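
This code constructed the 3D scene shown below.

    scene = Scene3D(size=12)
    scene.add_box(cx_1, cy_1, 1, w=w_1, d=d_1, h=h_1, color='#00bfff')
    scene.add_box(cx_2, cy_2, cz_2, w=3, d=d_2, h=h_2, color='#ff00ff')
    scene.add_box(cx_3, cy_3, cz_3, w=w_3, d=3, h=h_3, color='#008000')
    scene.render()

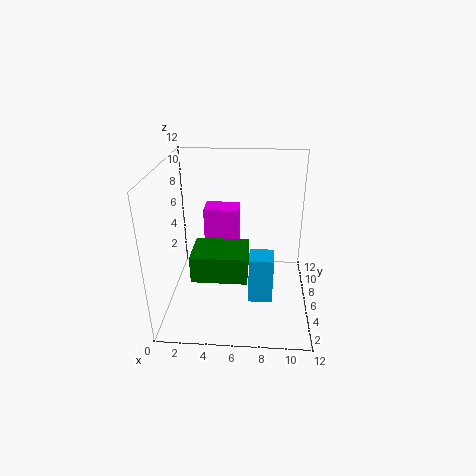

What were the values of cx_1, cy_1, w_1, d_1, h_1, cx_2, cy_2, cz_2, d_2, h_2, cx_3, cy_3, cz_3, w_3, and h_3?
cx_1 = 7; cy_1 = 4; w_1 = 2; d_1 = 2; h_1 = 4; cx_2 = 3; cy_2 = 7; cz_2 = 4; d_2 = 2; h_2 = 4; cx_3 = 3; cy_3 = 1; cz_3 = 5; w_3 = 4; h_3 = 2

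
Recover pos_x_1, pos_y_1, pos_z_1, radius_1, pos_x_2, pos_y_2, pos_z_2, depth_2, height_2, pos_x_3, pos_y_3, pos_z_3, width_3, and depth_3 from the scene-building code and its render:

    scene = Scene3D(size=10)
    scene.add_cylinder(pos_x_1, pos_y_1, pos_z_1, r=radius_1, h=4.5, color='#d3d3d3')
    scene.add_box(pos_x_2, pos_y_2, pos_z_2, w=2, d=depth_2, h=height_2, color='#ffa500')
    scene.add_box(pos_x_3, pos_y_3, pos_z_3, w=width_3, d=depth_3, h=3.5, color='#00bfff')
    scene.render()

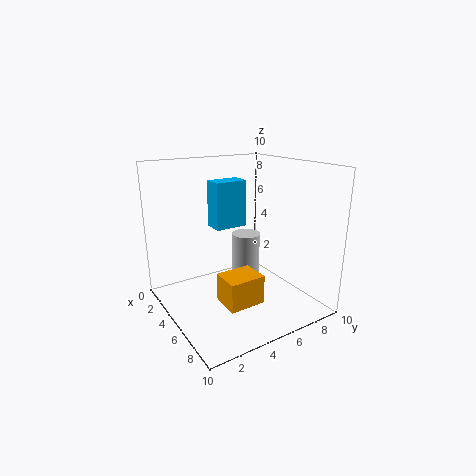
pos_x_1 = 4.5
pos_y_1 = 6
pos_z_1 = 0.5
radius_1 = 1
pos_x_2 = 5.5
pos_y_2 = 3
pos_z_2 = 1
depth_2 = 2.5
height_2 = 2
pos_x_3 = 1.5
pos_y_3 = 4.5
pos_z_3 = 5
width_3 = 1.5
depth_3 = 2.5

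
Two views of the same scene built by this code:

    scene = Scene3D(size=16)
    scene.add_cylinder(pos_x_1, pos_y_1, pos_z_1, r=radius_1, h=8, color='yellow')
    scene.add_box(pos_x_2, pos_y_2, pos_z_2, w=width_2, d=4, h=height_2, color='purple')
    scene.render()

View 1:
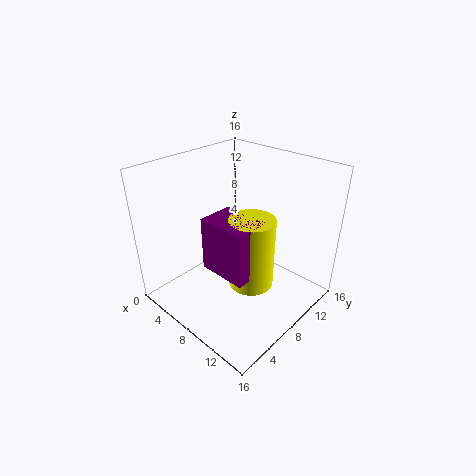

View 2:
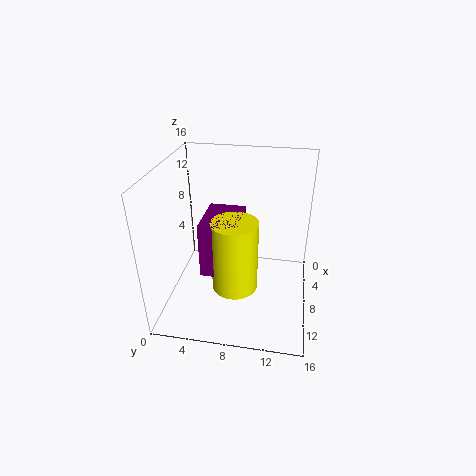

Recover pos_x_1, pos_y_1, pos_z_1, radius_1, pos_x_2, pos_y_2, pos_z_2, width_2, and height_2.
pos_x_1 = 10; pos_y_1 = 8; pos_z_1 = 3; radius_1 = 2.5; pos_x_2 = 6; pos_y_2 = 4.5; pos_z_2 = 5; width_2 = 5.5; height_2 = 6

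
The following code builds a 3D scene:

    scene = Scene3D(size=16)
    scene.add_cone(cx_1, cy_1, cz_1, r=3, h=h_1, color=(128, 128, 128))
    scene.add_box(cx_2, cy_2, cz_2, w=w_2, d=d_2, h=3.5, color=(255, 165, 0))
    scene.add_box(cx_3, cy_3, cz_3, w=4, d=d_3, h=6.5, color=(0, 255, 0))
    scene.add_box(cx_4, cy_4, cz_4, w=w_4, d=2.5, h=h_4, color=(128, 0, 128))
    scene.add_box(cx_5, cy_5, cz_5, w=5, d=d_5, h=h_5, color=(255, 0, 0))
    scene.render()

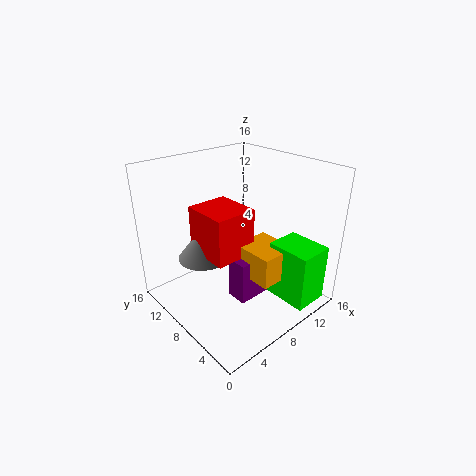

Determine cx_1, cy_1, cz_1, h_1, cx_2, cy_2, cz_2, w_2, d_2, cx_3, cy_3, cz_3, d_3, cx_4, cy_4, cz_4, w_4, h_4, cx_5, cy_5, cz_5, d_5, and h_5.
cx_1 = 6
cy_1 = 12
cz_1 = 4.5
h_1 = 4
cx_2 = 8
cy_2 = 3.5
cz_2 = 3.5
w_2 = 4.5
d_2 = 5
cx_3 = 10.5
cy_3 = 0.5
cz_3 = 1
d_3 = 5
cx_4 = 7
cy_4 = 6
cz_4 = 0.5
w_4 = 5
h_4 = 5
cx_5 = 5
cy_5 = 7.5
cz_5 = 5.5
d_5 = 5.5
h_5 = 5.5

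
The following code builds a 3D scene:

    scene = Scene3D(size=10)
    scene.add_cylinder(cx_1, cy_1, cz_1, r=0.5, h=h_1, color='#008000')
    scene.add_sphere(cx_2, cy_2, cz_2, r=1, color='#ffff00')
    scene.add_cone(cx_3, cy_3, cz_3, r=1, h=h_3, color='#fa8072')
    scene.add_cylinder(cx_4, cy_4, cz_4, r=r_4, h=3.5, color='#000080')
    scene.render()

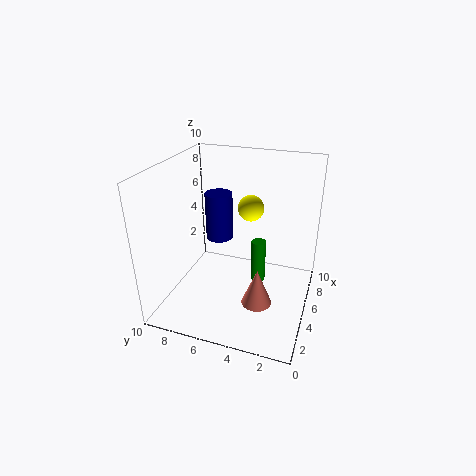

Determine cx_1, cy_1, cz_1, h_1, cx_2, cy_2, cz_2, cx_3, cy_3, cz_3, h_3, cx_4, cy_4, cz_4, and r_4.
cx_1 = 5; cy_1 = 3.5; cz_1 = 2; h_1 = 3; cx_2 = 8; cy_2 = 5; cz_2 = 6; cx_3 = 3; cy_3 = 3; cz_3 = 1.5; h_3 = 2.5; cx_4 = 6.5; cy_4 = 7; cz_4 = 4; r_4 = 1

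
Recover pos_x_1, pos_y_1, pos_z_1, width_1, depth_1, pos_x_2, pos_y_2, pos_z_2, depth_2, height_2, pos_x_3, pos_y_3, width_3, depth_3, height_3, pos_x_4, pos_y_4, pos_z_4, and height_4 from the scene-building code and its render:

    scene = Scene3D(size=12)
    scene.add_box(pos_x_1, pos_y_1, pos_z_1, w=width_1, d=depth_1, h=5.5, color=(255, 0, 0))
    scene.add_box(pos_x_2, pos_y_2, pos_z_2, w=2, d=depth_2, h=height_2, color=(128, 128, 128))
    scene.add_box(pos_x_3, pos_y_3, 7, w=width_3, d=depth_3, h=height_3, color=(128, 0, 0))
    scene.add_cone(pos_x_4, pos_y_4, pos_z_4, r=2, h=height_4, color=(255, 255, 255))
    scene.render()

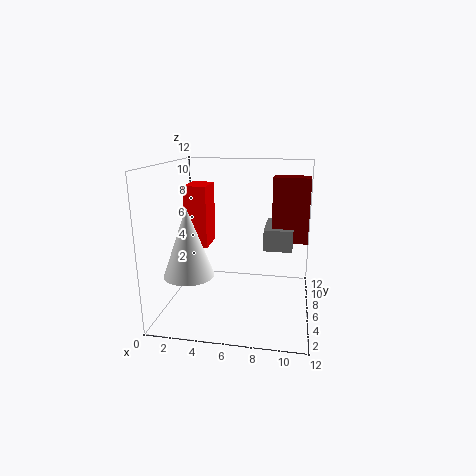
pos_x_1 = 1, pos_y_1 = 7, pos_z_1 = 4.5, width_1 = 2, depth_1 = 3, pos_x_2 = 8.5, pos_y_2 = 2, pos_z_2 = 6.5, depth_2 = 3.5, height_2 = 1.5, pos_x_3 = 9, pos_y_3 = 2.5, width_3 = 2.5, depth_3 = 1.5, height_3 = 4.5, pos_x_4 = 2.5, pos_y_4 = 3.5, pos_z_4 = 3.5, height_4 = 5.5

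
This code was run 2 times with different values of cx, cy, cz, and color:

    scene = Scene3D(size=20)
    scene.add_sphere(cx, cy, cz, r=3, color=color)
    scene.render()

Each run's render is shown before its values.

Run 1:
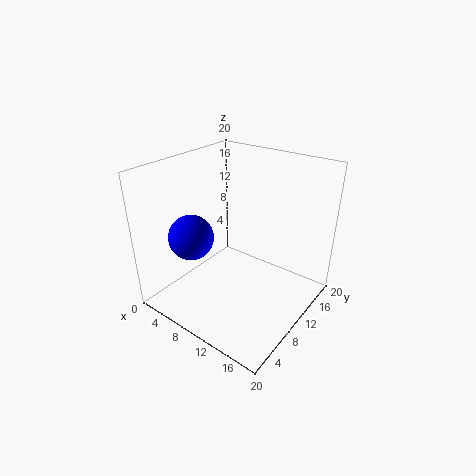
cx = 6, cy = 5, cz = 11, color = 'blue'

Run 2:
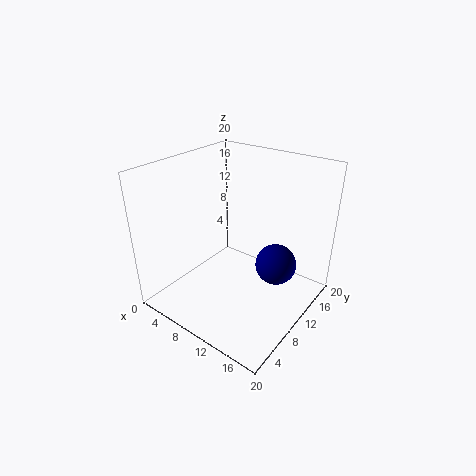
cx = 14, cy = 14, cz = 5, color = 'navy'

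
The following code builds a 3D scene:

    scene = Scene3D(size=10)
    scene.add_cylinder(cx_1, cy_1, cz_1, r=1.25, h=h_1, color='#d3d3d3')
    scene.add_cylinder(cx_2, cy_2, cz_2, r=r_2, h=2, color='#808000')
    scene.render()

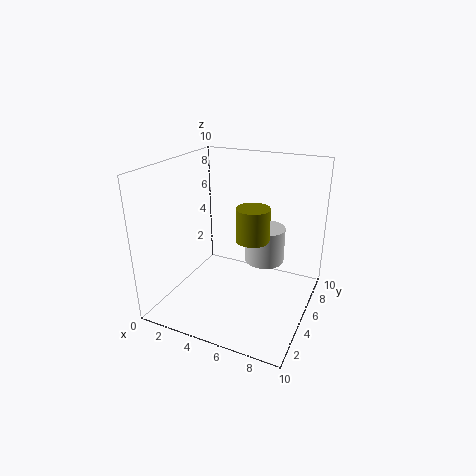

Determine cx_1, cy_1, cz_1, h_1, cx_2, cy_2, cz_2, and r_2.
cx_1 = 7.25, cy_1 = 4.25, cz_1 = 4.25, h_1 = 2.25, cx_2 = 7, cy_2 = 2.75, cz_2 = 6.25, r_2 = 1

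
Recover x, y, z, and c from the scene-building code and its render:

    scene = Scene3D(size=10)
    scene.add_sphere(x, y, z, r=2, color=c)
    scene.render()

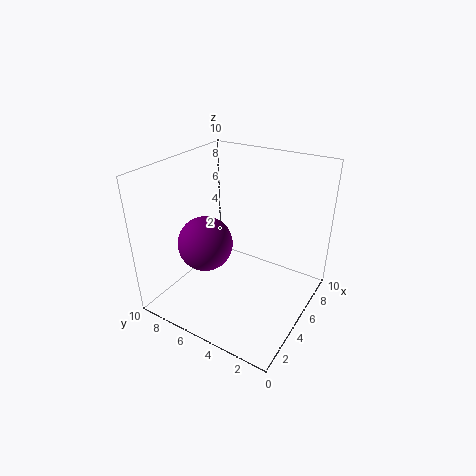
x = 4.5; y = 7.5; z = 4; c = 'purple'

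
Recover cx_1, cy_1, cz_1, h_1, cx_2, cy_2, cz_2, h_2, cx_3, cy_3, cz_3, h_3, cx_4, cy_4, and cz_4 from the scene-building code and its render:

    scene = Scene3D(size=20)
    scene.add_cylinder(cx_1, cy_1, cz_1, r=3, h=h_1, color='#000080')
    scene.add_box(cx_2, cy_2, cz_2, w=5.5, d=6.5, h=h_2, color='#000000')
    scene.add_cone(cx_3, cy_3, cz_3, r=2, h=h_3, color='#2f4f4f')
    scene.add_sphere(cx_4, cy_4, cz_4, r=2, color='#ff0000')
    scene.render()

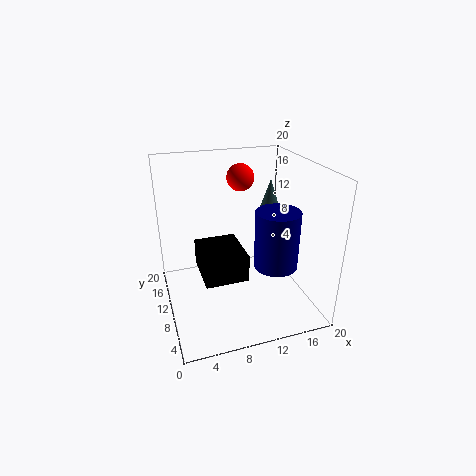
cx_1 = 14.5; cy_1 = 7; cz_1 = 6.5; h_1 = 8; cx_2 = 4; cy_2 = 4; cz_2 = 7; h_2 = 3.5; cx_3 = 18; cy_3 = 17.5; cz_3 = 9.5; h_3 = 6; cx_4 = 12; cy_4 = 15; cz_4 = 17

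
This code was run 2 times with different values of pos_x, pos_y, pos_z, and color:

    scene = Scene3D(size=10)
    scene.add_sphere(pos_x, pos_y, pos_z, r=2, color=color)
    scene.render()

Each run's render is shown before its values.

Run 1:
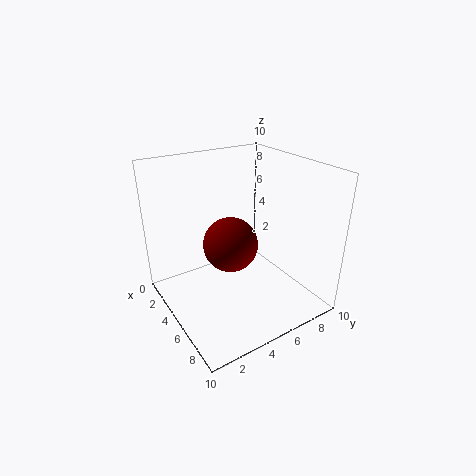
pos_x = 4
pos_y = 5
pos_z = 4
color = 'maroon'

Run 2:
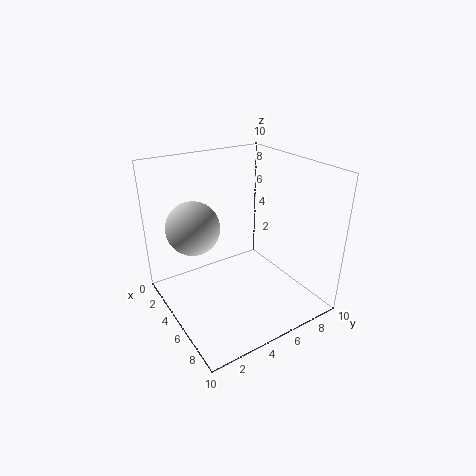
pos_x = 2
pos_y = 3
pos_z = 5
color = 'lightgray'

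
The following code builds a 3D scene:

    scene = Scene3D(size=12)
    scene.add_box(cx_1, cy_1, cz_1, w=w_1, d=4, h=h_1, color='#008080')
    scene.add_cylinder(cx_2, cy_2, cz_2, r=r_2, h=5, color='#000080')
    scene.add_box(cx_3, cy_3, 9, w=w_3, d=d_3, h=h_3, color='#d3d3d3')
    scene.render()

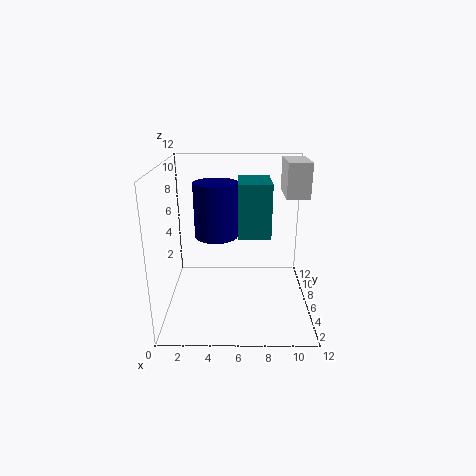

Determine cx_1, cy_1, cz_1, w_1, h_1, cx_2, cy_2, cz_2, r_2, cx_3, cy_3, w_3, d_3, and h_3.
cx_1 = 6, cy_1 = 8, cz_1 = 5, w_1 = 3, h_1 = 5, cx_2 = 4, cy_2 = 9, cz_2 = 5, r_2 = 2, cx_3 = 10, cy_3 = 7, w_3 = 2, d_3 = 4, h_3 = 3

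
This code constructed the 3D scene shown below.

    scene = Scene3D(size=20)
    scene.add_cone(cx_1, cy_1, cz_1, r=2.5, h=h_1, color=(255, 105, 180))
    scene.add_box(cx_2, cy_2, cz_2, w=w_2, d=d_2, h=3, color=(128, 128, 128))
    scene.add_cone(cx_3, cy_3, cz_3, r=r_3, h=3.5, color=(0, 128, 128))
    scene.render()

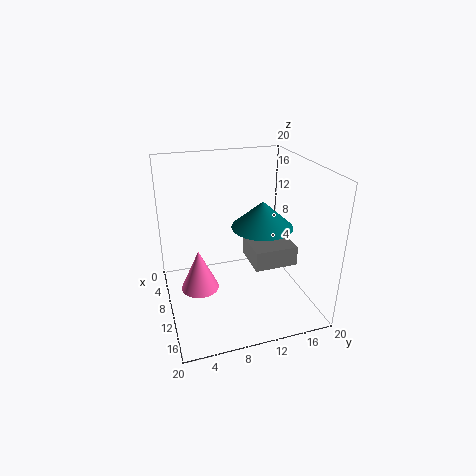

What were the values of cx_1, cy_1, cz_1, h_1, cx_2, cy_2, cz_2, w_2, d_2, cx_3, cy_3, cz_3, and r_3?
cx_1 = 12, cy_1 = 4, cz_1 = 4.5, h_1 = 5.5, cx_2 = 5, cy_2 = 12.5, cz_2 = 4.5, w_2 = 6, d_2 = 6.5, cx_3 = 12.5, cy_3 = 12.5, cz_3 = 12.5, r_3 = 4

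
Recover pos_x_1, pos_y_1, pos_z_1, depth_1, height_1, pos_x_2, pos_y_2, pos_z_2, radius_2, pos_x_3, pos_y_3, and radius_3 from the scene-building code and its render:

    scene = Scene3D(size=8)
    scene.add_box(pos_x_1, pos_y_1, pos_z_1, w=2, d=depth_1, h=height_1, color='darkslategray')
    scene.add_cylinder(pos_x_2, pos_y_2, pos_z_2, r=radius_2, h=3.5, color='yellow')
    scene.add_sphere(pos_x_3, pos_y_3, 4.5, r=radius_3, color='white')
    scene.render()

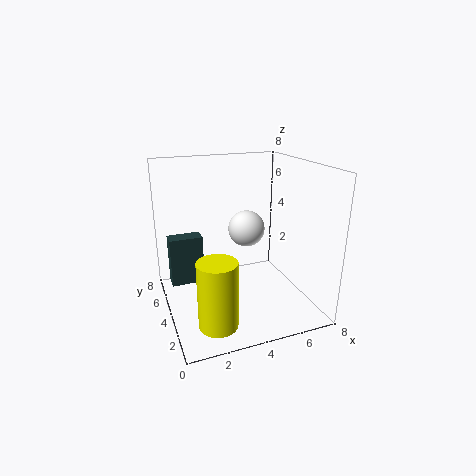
pos_x_1 = 0.5; pos_y_1 = 6; pos_z_1 = 0.5; depth_1 = 1; height_1 = 3; pos_x_2 = 2; pos_y_2 = 1.5; pos_z_2 = 0.5; radius_2 = 1; pos_x_3 = 4.5; pos_y_3 = 4; radius_3 = 1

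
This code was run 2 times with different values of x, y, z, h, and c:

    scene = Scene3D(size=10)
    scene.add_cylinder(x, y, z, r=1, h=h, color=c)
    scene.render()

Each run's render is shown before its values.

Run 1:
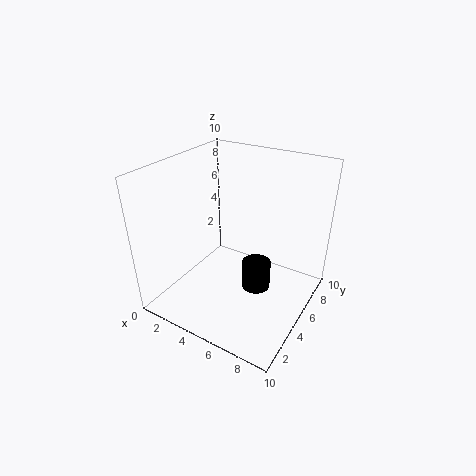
x = 6.5
y = 5
z = 1.5
h = 2
c = 'black'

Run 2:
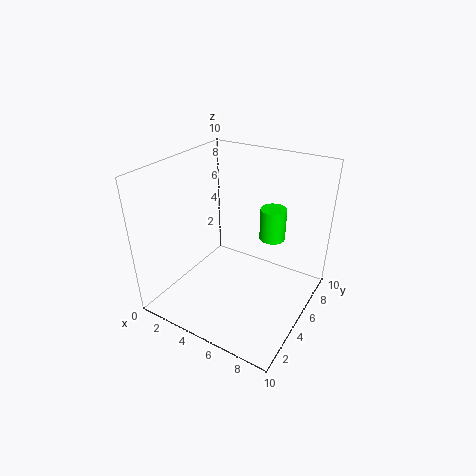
x = 6
y = 8.5
z = 3.5
h = 2.5
c = 'lime'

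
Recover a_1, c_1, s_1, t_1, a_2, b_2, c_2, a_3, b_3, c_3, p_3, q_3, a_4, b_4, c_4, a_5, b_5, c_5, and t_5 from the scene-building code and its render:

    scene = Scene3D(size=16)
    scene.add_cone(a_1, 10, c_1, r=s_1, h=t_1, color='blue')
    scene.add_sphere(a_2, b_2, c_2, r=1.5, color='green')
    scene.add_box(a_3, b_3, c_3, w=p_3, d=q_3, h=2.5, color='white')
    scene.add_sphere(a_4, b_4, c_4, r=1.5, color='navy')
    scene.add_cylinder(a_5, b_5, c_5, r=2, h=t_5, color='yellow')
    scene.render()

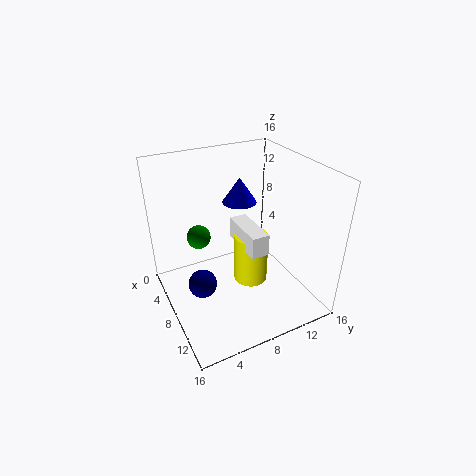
a_1 = 4.5, c_1 = 10.5, s_1 = 2, t_1 = 3, a_2 = 2, b_2 = 5.5, c_2 = 5.5, a_3 = 5, b_3 = 8.5, c_3 = 6.5, p_3 = 5.5, q_3 = 2, a_4 = 9.5, b_4 = 3, c_4 = 4.5, a_5 = 7.5, b_5 = 10, c_5 = 1.5, t_5 = 6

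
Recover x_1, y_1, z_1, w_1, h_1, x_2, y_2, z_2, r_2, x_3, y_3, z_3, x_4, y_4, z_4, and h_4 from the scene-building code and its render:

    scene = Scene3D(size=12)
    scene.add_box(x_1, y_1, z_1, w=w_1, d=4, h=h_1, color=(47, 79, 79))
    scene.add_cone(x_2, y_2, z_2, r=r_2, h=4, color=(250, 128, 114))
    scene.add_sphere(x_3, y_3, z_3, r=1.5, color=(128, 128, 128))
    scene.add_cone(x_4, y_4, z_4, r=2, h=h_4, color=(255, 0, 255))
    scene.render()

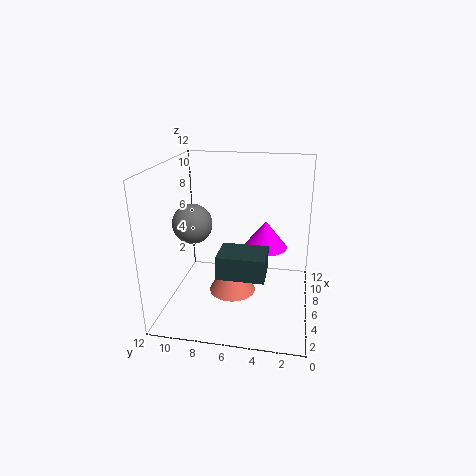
x_1 = 4; y_1 = 3.5; z_1 = 3; w_1 = 3; h_1 = 2; x_2 = 6; y_2 = 6.5; z_2 = 1; r_2 = 2; x_3 = 3.5; y_3 = 9; z_3 = 8; x_4 = 9; y_4 = 4; z_4 = 4; h_4 = 2.5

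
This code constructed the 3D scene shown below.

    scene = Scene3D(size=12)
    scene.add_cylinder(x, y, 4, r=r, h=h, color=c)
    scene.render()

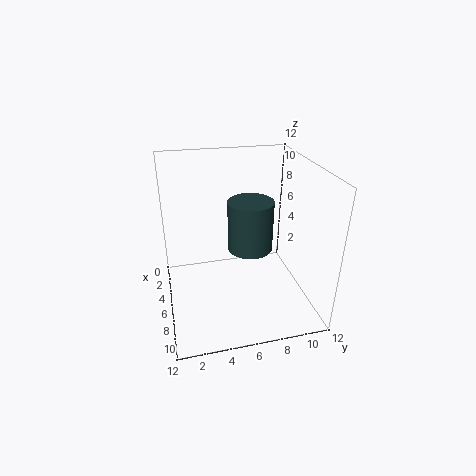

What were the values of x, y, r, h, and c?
x = 4.5; y = 7.5; r = 2; h = 4.5; c = 'darkslategray'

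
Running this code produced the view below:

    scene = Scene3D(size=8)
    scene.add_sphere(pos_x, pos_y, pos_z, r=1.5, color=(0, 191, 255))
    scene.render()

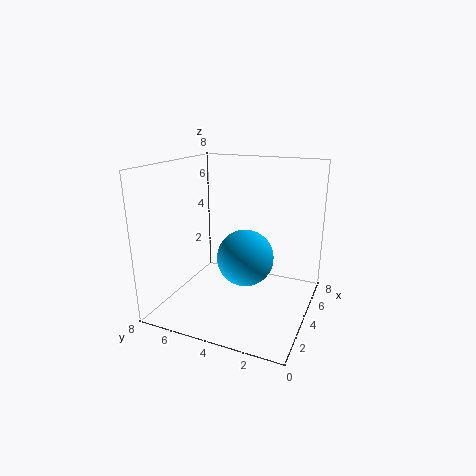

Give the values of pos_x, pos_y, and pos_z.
pos_x = 3.25; pos_y = 3.25; pos_z = 3.25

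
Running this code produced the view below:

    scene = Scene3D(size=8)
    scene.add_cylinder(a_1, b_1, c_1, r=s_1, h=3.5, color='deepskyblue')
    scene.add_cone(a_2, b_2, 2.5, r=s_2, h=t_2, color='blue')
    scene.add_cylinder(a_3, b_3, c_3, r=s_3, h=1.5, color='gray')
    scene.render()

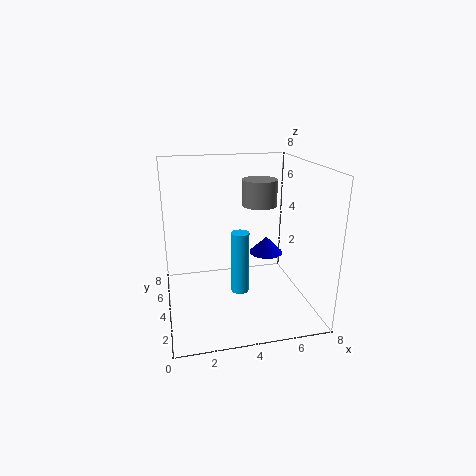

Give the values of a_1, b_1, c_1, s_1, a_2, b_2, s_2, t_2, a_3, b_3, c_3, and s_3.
a_1 = 4; b_1 = 3.5; c_1 = 1; s_1 = 0.5; a_2 = 6; b_2 = 5; s_2 = 1; t_2 = 1; a_3 = 5.5; b_3 = 5; c_3 = 5.5; s_3 = 1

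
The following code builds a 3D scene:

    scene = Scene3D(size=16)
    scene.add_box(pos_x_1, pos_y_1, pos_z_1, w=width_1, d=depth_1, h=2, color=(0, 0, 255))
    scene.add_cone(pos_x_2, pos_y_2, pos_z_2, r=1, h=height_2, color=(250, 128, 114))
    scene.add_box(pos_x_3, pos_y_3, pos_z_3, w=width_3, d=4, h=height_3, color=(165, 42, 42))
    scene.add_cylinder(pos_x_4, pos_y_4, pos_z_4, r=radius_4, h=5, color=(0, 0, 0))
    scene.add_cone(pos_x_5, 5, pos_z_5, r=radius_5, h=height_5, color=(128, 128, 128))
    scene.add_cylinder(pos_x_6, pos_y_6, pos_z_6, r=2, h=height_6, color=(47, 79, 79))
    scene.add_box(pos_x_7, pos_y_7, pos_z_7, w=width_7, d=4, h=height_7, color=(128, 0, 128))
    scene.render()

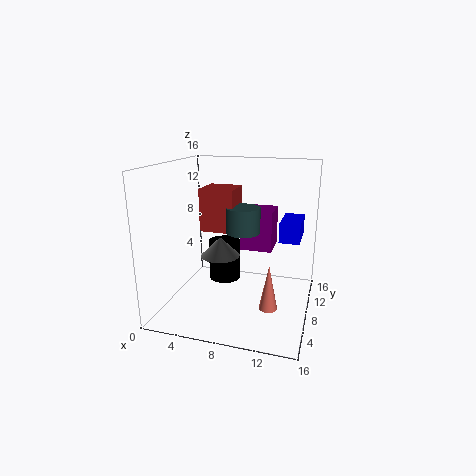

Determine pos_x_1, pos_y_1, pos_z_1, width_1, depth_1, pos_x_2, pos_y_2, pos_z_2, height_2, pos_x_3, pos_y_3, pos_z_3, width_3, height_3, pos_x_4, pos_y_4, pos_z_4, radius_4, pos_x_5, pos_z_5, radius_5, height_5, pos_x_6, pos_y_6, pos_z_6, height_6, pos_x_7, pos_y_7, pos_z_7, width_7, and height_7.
pos_x_1 = 13; pos_y_1 = 5; pos_z_1 = 9; width_1 = 2; depth_1 = 4; pos_x_2 = 12; pos_y_2 = 6; pos_z_2 = 1; height_2 = 5; pos_x_3 = 3; pos_y_3 = 9; pos_z_3 = 8; width_3 = 4; height_3 = 5; pos_x_4 = 5; pos_y_4 = 12; pos_z_4 = 1; radius_4 = 2; pos_x_5 = 7; pos_z_5 = 7; radius_5 = 2; height_5 = 2; pos_x_6 = 8; pos_y_6 = 10; pos_z_6 = 8; height_6 = 3; pos_x_7 = 7; pos_y_7 = 12; pos_z_7 = 5; width_7 = 4; height_7 = 5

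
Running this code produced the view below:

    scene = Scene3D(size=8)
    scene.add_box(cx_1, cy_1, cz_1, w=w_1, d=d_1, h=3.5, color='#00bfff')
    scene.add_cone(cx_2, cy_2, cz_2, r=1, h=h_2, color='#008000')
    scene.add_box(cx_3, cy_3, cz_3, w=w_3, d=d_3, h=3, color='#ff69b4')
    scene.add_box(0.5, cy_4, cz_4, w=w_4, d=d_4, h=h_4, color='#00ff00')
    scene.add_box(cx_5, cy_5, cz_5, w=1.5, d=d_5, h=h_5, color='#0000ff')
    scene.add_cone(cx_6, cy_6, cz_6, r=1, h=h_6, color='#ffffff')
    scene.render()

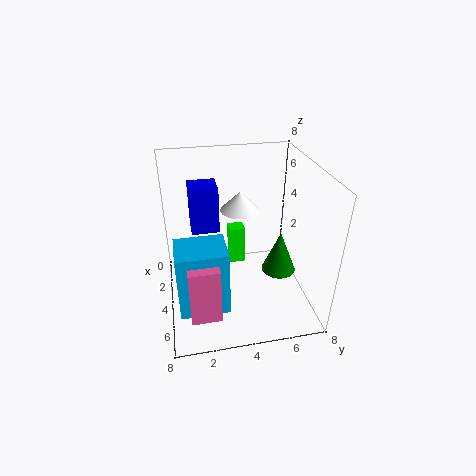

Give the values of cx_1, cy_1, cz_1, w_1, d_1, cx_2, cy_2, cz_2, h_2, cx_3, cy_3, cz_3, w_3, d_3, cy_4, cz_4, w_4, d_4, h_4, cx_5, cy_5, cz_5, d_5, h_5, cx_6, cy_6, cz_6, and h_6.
cx_1 = 5, cy_1 = 0.5, cz_1 = 1.5, w_1 = 2, d_1 = 2.5, cx_2 = 4, cy_2 = 6.5, cz_2 = 1.5, h_2 = 2.5, cx_3 = 6, cy_3 = 1, cz_3 = 1.5, w_3 = 1.5, d_3 = 1.5, cy_4 = 4, cz_4 = 0.5, w_4 = 1, d_4 = 1, h_4 = 2.5, cx_5 = 2.5, cy_5 = 1.5, cz_5 = 4.5, d_5 = 1.5, h_5 = 2.5, cx_6 = 4.5, cy_6 = 4, cz_6 = 6, h_6 = 1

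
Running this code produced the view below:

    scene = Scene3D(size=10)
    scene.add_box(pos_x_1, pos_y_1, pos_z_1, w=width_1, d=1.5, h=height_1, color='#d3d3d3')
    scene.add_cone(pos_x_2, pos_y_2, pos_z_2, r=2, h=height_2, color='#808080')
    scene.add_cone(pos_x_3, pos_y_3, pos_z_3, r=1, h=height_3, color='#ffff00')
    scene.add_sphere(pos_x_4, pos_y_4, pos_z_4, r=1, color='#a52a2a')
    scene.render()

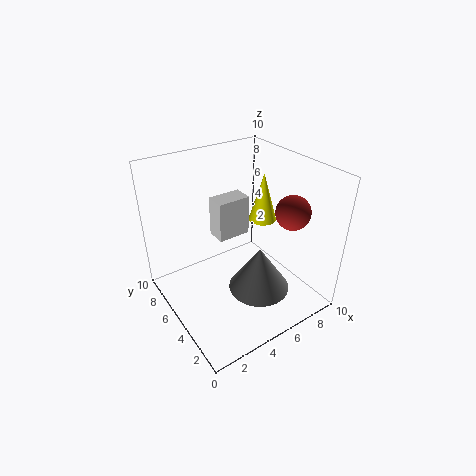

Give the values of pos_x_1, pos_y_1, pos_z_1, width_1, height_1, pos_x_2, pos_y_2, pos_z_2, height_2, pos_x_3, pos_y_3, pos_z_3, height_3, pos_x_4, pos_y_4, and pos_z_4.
pos_x_1 = 4.5
pos_y_1 = 6.5
pos_z_1 = 4
width_1 = 2.5
height_1 = 3
pos_x_2 = 5
pos_y_2 = 2.5
pos_z_2 = 2.5
height_2 = 3
pos_x_3 = 7.5
pos_y_3 = 5.5
pos_z_3 = 5.5
height_3 = 3.5
pos_x_4 = 6
pos_y_4 = 1
pos_z_4 = 8.5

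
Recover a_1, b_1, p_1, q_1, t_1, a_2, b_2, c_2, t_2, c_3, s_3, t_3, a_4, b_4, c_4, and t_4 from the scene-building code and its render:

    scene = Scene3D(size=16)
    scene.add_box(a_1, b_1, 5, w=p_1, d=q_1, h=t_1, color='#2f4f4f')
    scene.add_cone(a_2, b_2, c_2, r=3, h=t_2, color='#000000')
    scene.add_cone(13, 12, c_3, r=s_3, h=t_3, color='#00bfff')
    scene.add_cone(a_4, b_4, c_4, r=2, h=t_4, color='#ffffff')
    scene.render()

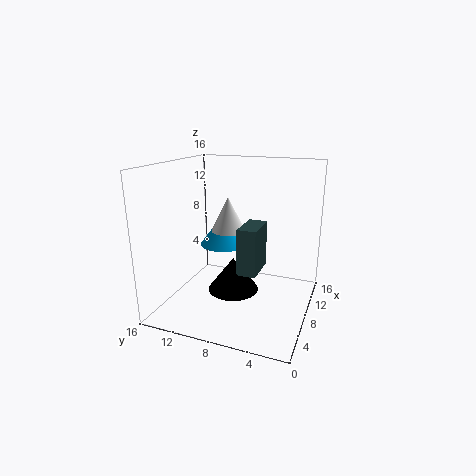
a_1 = 5
b_1 = 5
p_1 = 4
q_1 = 2
t_1 = 5
a_2 = 9
b_2 = 9
c_2 = 1
t_2 = 4
c_3 = 5
s_3 = 3
t_3 = 4
a_4 = 10
b_4 = 10
c_4 = 8
t_4 = 4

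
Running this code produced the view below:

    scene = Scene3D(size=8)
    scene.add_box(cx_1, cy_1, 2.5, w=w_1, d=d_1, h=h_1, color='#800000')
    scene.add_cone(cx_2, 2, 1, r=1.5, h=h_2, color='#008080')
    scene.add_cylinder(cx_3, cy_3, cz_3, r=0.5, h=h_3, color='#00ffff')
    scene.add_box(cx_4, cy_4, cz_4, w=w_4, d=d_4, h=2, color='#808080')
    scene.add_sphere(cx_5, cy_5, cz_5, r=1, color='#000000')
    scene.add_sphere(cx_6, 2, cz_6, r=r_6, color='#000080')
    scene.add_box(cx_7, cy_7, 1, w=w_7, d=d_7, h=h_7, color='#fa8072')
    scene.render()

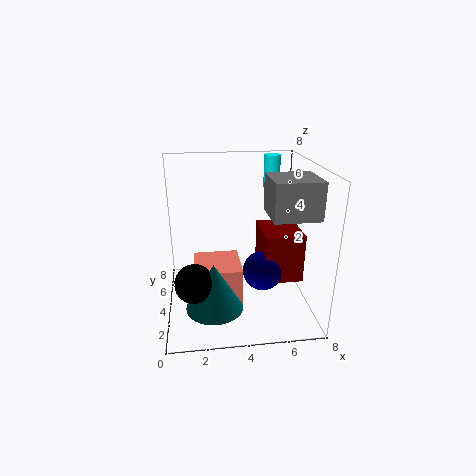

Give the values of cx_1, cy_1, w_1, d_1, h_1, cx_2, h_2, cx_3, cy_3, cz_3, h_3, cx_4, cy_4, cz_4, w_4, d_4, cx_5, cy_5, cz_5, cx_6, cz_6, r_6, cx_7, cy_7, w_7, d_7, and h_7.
cx_1 = 5, cy_1 = 1.5, w_1 = 2, d_1 = 2.5, h_1 = 2.5, cx_2 = 2.5, h_2 = 2.5, cx_3 = 6.5, cy_3 = 7, cz_3 = 6, h_3 = 2, cx_4 = 5.5, cy_4 = 2, cz_4 = 5.5, w_4 = 2.5, d_4 = 2.5, cx_5 = 1.5, cy_5 = 2, cz_5 = 2.5, cx_6 = 5, cz_6 = 3, r_6 = 1, cx_7 = 1.5, cy_7 = 2, w_7 = 2.5, d_7 = 2.5, h_7 = 2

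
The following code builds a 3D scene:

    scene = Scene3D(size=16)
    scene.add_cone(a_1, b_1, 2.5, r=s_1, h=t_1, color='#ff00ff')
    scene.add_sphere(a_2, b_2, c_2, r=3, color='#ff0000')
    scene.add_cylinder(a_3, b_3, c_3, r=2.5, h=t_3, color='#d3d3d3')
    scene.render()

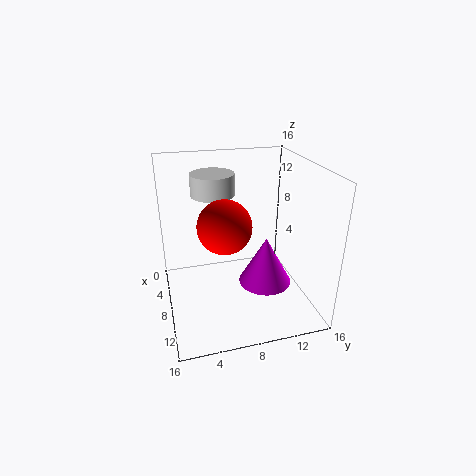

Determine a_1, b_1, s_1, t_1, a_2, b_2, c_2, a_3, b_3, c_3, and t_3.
a_1 = 9; b_1 = 11; s_1 = 3; t_1 = 5.5; a_2 = 8; b_2 = 6.5; c_2 = 9.5; a_3 = 4.5; b_3 = 6; c_3 = 12; t_3 = 2.5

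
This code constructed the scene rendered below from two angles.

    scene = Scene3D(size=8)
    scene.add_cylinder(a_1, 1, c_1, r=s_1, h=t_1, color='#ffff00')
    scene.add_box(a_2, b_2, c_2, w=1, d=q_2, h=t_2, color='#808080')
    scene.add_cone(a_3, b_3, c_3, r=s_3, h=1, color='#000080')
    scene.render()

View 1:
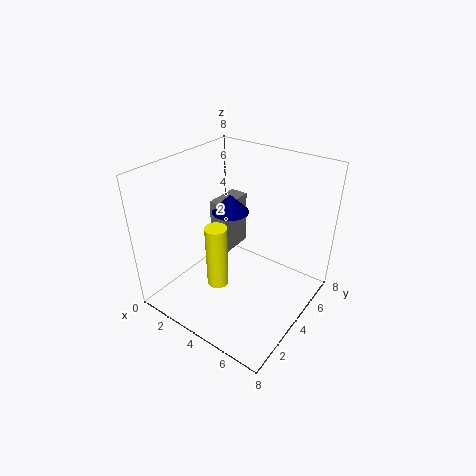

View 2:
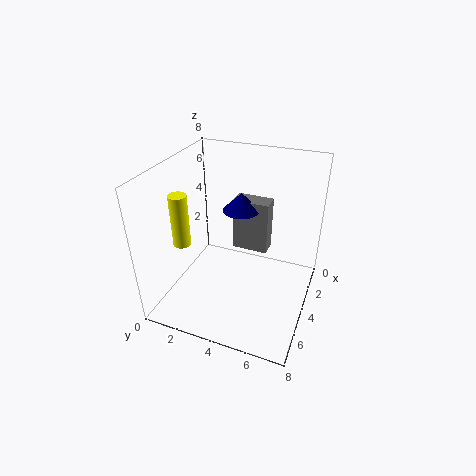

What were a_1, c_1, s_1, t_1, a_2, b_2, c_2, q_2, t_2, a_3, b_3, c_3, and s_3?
a_1 = 5, c_1 = 3.5, s_1 = 0.5, t_1 = 3, a_2 = 2.5, b_2 = 3.5, c_2 = 3, q_2 = 2, t_2 = 3, a_3 = 3.5, b_3 = 4, c_3 = 5.5, s_3 = 1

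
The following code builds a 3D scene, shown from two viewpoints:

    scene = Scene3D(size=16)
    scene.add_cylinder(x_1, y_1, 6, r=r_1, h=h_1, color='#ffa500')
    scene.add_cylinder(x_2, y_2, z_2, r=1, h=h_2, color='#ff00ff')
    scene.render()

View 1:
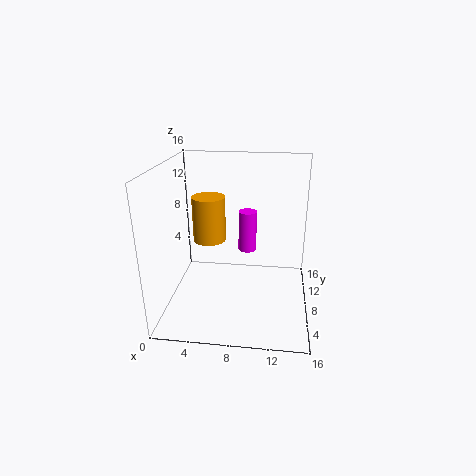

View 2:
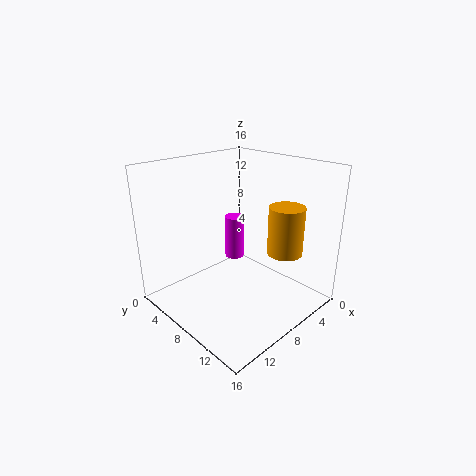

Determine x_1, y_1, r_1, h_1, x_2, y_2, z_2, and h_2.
x_1 = 4, y_1 = 11.5, r_1 = 2, h_1 = 5.5, x_2 = 9, y_2 = 8.5, z_2 = 6.5, h_2 = 4.5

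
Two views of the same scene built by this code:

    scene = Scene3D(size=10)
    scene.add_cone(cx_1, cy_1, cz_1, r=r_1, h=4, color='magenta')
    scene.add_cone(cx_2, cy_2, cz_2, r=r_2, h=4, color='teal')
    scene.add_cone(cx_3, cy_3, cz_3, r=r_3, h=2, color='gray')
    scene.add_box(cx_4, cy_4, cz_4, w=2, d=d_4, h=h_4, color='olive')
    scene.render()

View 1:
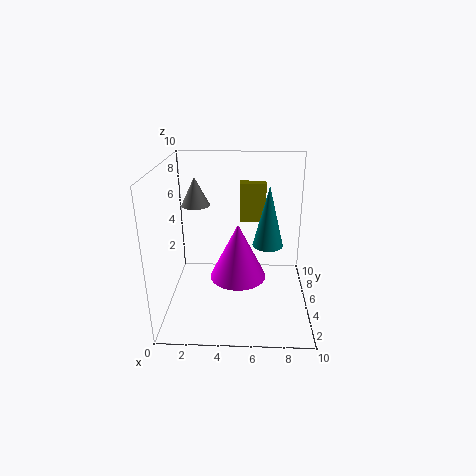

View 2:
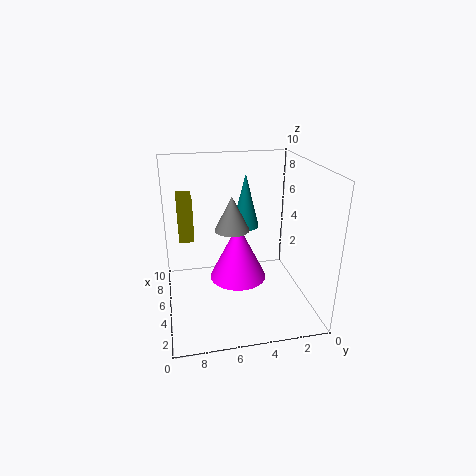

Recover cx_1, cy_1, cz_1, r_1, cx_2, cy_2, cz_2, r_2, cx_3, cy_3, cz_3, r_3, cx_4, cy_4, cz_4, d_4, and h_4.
cx_1 = 5
cy_1 = 5
cz_1 = 2
r_1 = 2
cx_2 = 7
cy_2 = 4
cz_2 = 5
r_2 = 1
cx_3 = 2
cy_3 = 6
cz_3 = 7
r_3 = 1
cx_4 = 5
cy_4 = 8
cz_4 = 5
d_4 = 1
h_4 = 3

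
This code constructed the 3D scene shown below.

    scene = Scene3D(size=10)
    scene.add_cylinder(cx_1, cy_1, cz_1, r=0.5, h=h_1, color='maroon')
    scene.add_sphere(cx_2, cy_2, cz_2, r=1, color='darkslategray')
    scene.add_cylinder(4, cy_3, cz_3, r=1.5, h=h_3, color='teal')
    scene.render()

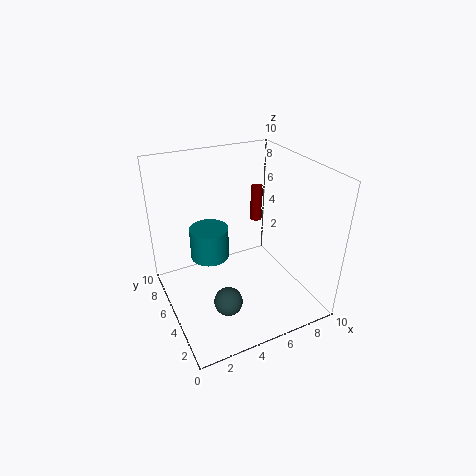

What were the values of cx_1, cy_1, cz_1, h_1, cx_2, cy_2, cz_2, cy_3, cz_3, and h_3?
cx_1 = 9; cy_1 = 9.5; cz_1 = 3.5; h_1 = 3; cx_2 = 3.5; cy_2 = 3.5; cz_2 = 1; cy_3 = 8; cz_3 = 2; h_3 = 2.5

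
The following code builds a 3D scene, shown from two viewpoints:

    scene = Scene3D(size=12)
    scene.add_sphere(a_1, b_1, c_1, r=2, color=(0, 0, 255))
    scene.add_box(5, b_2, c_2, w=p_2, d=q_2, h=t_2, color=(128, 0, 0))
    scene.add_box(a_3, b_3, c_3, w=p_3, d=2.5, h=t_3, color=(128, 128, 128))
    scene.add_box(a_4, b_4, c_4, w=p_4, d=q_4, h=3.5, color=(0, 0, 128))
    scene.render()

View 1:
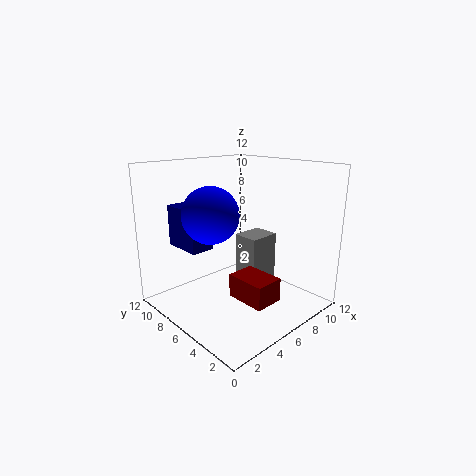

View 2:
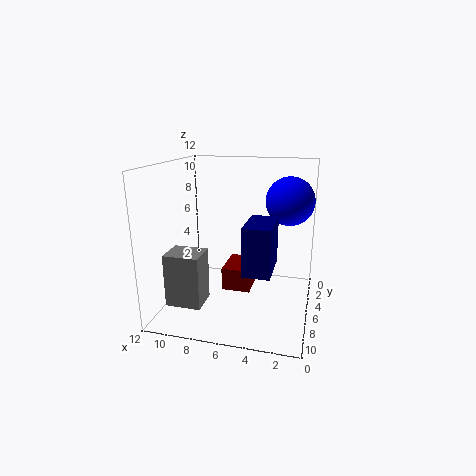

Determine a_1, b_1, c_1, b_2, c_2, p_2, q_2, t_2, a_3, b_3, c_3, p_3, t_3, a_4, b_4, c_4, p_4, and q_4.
a_1 = 2
b_1 = 4.5
c_1 = 9
b_2 = 2.5
c_2 = 1
p_2 = 2.5
q_2 = 3.5
t_2 = 2
a_3 = 8.5
b_3 = 6.5
c_3 = 0.5
p_3 = 3
t_3 = 4.5
a_4 = 2.5
b_4 = 7.5
c_4 = 5
p_4 = 2
q_4 = 3.5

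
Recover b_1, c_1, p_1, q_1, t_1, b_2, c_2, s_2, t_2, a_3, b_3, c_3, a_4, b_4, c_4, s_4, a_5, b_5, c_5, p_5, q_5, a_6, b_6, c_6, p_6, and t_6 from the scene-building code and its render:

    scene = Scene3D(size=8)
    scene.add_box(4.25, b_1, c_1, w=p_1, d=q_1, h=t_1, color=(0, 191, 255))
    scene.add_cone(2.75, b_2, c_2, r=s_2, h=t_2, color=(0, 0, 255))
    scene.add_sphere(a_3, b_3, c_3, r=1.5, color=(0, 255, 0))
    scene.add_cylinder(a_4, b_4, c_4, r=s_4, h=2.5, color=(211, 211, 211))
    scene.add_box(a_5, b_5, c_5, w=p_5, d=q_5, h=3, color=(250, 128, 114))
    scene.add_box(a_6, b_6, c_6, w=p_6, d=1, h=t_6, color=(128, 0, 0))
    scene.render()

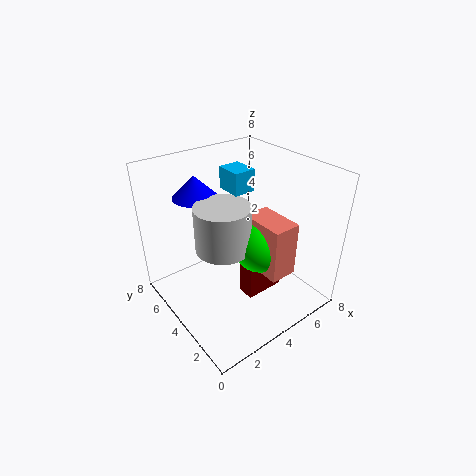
b_1 = 4.5, c_1 = 6.25, p_1 = 1.25, q_1 = 1.5, t_1 = 1.25, b_2 = 6.25, c_2 = 6, s_2 = 1.25, t_2 = 1.25, a_3 = 4.75, b_3 = 3, c_3 = 3.75, a_4 = 3, b_4 = 4, c_4 = 3.75, s_4 = 1.5, a_5 = 4.25, b_5 = 1.25, c_5 = 2.5, p_5 = 1.5, q_5 = 2.5, a_6 = 3.75, b_6 = 2.5, c_6 = 0.75, p_6 = 2.25, t_6 = 2.5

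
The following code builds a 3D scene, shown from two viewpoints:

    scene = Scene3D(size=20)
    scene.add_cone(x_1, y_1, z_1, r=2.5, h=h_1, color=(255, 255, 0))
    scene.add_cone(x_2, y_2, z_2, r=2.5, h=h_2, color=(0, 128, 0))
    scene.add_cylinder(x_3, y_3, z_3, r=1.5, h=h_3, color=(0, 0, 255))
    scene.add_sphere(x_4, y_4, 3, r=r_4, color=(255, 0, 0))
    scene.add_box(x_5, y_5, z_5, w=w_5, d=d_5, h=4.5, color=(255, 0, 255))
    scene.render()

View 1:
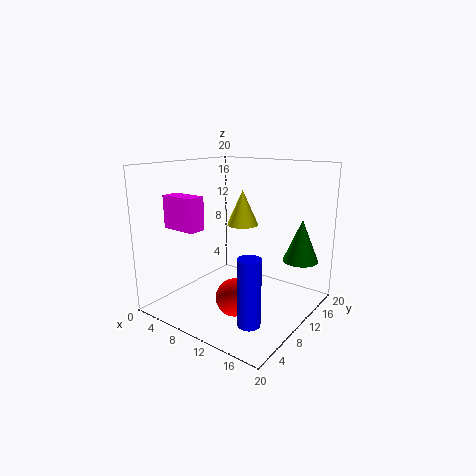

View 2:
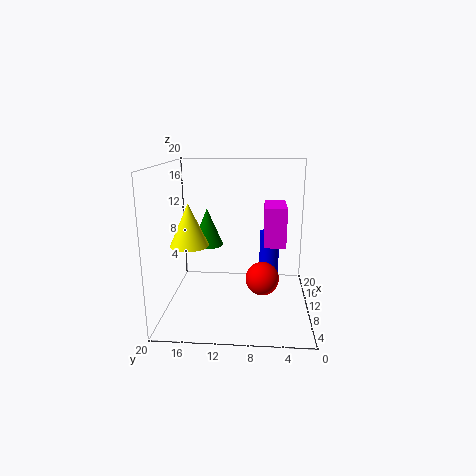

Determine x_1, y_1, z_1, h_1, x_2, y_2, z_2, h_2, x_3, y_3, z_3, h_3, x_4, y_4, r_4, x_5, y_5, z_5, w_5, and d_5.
x_1 = 6.5
y_1 = 16
z_1 = 10
h_1 = 5.5
x_2 = 17
y_2 = 15.5
z_2 = 6.5
h_2 = 6
x_3 = 15
y_3 = 5.5
z_3 = 0.5
h_3 = 9
x_4 = 12
y_4 = 6.5
r_4 = 2.5
x_5 = 2
y_5 = 4
z_5 = 11.5
w_5 = 5
d_5 = 2.5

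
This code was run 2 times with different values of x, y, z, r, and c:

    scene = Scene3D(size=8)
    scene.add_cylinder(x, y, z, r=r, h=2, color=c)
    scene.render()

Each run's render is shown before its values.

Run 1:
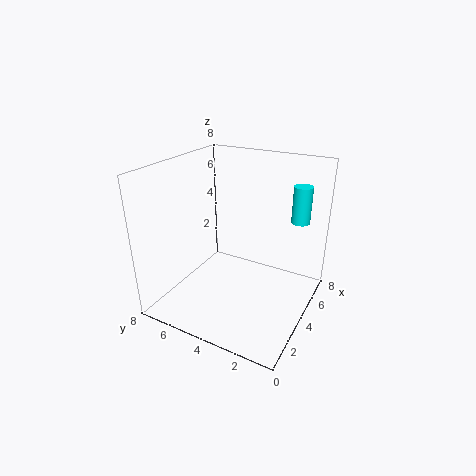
x = 5.5
y = 1
z = 5
r = 0.5
c = 'cyan'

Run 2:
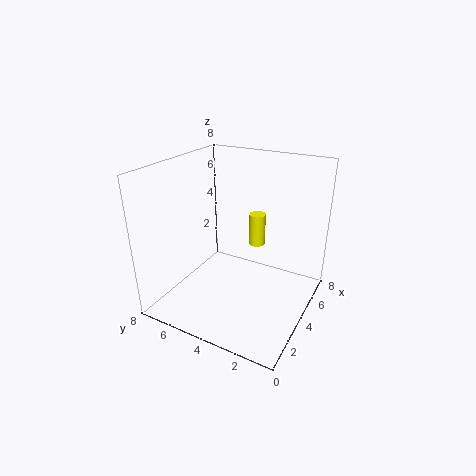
x = 6.5
y = 4
z = 2.5
r = 0.5
c = 'yellow'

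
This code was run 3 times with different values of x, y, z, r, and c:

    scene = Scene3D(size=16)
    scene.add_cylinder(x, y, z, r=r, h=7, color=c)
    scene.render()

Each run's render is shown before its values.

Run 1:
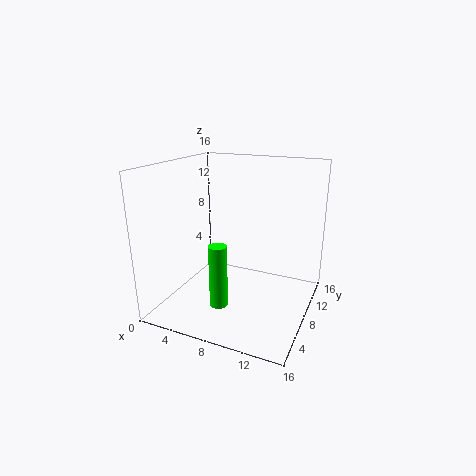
x = 7
y = 5
z = 1
r = 1
c = 'lime'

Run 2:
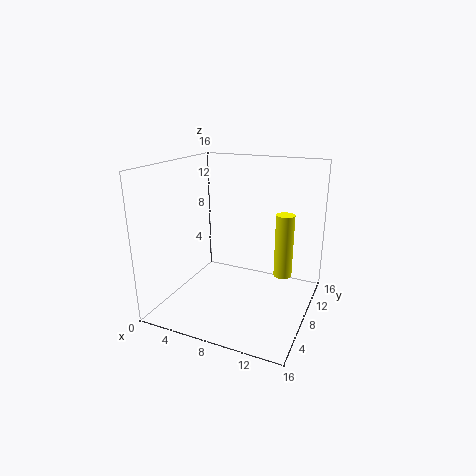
x = 13
y = 9
z = 4
r = 1
c = 'yellow'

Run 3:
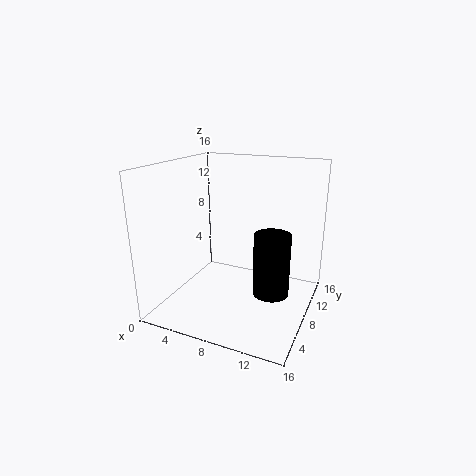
x = 12
y = 8
z = 2
r = 2
c = 'black'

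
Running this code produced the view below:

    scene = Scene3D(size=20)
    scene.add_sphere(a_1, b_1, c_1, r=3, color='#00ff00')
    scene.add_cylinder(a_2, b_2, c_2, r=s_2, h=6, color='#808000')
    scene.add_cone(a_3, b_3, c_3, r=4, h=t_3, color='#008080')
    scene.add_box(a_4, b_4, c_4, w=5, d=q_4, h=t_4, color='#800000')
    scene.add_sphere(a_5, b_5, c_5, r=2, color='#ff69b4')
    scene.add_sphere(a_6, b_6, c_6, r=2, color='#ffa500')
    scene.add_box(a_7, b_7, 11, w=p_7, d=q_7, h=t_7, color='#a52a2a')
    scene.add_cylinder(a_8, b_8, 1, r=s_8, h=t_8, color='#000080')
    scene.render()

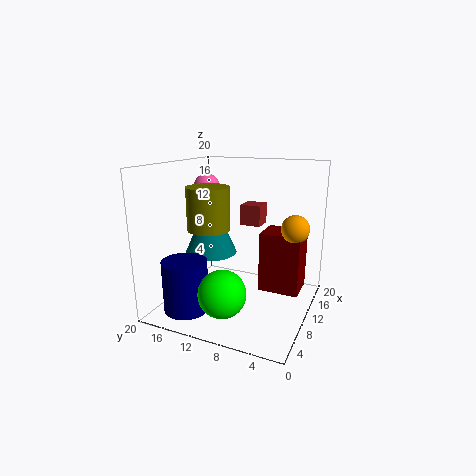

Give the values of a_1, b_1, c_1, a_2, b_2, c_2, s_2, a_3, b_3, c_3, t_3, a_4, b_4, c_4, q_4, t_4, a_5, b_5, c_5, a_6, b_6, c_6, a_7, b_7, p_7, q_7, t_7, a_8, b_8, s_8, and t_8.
a_1 = 3; b_1 = 9; c_1 = 5; a_2 = 9; b_2 = 14; c_2 = 11; s_2 = 3; a_3 = 13; b_3 = 16; c_3 = 6; t_3 = 9; a_4 = 13; b_4 = 2; c_4 = 1; q_4 = 6; t_4 = 9; a_5 = 14; b_5 = 17; c_5 = 16; a_6 = 14; b_6 = 3; c_6 = 11; a_7 = 13; b_7 = 8; p_7 = 3; q_7 = 3; t_7 = 3; a_8 = 4; b_8 = 15; s_8 = 3; t_8 = 7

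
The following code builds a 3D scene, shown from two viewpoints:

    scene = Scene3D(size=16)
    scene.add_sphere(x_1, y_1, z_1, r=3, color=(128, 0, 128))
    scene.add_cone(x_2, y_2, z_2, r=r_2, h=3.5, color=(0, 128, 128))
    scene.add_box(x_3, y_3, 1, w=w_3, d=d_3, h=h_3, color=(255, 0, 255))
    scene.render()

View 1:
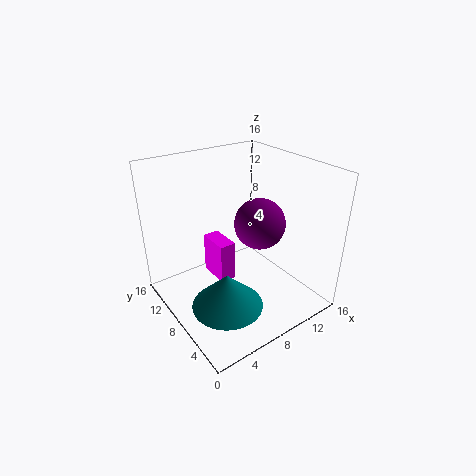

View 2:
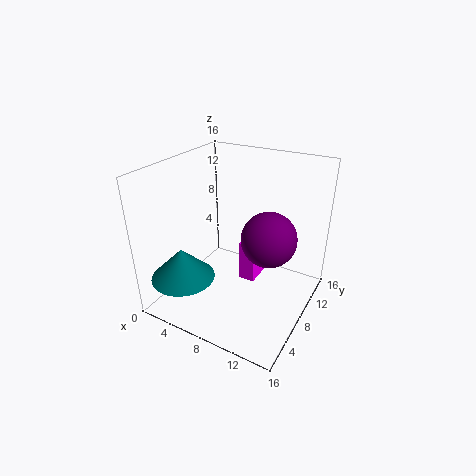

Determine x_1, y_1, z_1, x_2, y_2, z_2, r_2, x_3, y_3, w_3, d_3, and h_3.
x_1 = 11.5; y_1 = 8.5; z_1 = 8.5; x_2 = 3.5; y_2 = 3.5; z_2 = 4; r_2 = 3.5; x_3 = 7; y_3 = 10; w_3 = 2; d_3 = 4; h_3 = 5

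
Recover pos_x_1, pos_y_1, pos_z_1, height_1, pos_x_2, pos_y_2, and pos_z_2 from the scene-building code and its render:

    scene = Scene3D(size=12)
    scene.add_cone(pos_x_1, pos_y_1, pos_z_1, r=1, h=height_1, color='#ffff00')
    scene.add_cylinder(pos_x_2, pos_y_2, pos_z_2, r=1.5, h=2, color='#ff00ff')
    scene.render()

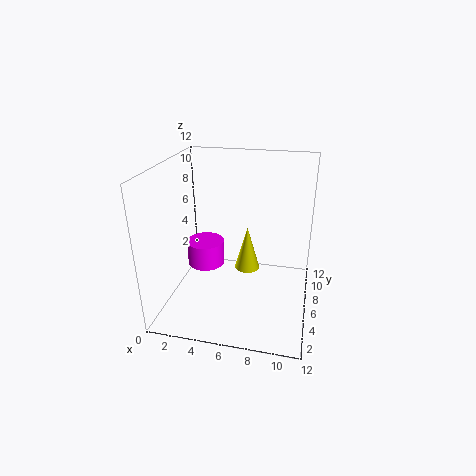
pos_x_1 = 7
pos_y_1 = 5
pos_z_1 = 4
height_1 = 3.5
pos_x_2 = 3.5
pos_y_2 = 5
pos_z_2 = 4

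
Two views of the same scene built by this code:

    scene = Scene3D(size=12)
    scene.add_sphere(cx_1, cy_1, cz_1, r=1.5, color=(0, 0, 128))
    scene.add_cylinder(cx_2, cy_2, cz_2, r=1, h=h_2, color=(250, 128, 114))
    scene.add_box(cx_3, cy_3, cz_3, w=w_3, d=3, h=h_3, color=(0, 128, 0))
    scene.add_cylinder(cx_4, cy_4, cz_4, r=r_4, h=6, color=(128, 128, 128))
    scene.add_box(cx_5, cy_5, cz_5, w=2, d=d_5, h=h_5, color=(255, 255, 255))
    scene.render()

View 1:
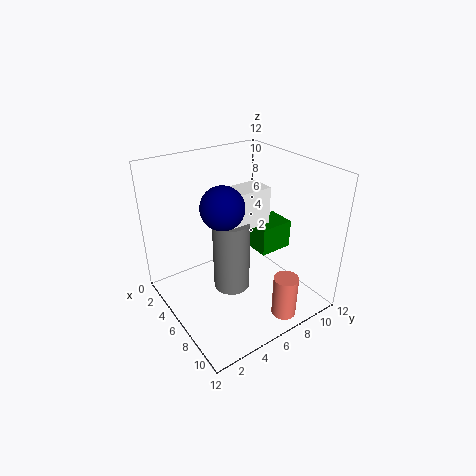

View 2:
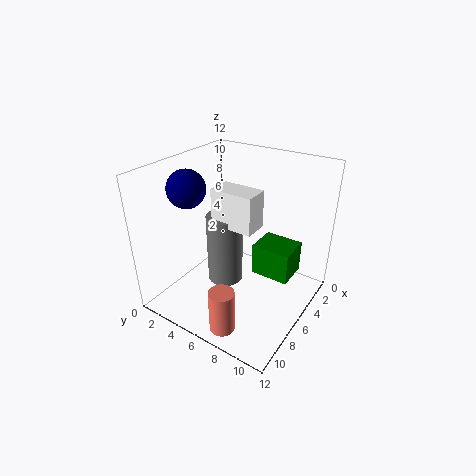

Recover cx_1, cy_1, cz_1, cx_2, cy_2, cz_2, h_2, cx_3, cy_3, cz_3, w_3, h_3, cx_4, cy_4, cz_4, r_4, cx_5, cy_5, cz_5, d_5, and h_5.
cx_1 = 8.5
cy_1 = 3
cz_1 = 10.5
cx_2 = 10.5
cy_2 = 7.5
cz_2 = 0.5
h_2 = 3.5
cx_3 = 4.5
cy_3 = 8
cz_3 = 4
w_3 = 2.5
h_3 = 2.5
cx_4 = 6.5
cy_4 = 5
cz_4 = 2
r_4 = 1.5
cx_5 = 5.5
cy_5 = 4.5
cz_5 = 7.5
d_5 = 3.5
h_5 = 3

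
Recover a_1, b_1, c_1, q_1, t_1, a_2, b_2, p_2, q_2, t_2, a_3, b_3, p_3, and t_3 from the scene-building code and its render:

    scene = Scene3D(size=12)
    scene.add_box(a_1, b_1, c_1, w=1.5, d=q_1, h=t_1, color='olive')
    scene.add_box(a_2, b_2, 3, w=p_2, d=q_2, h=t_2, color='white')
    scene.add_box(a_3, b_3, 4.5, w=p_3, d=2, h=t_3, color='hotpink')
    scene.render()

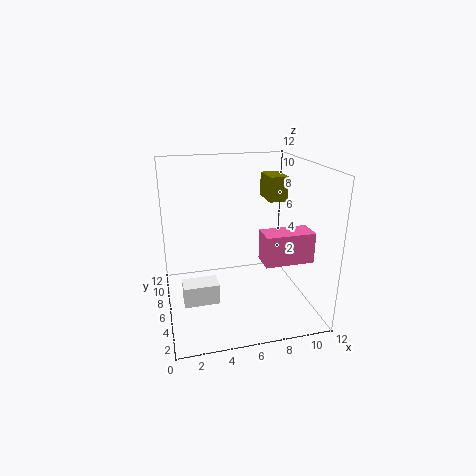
a_1 = 8.5; b_1 = 5.5; c_1 = 9; q_1 = 2.5; t_1 = 2; a_2 = 1; b_2 = 1.5; p_2 = 2.5; q_2 = 1.5; t_2 = 1.5; a_3 = 7.5; b_3 = 3; p_3 = 4; t_3 = 2.5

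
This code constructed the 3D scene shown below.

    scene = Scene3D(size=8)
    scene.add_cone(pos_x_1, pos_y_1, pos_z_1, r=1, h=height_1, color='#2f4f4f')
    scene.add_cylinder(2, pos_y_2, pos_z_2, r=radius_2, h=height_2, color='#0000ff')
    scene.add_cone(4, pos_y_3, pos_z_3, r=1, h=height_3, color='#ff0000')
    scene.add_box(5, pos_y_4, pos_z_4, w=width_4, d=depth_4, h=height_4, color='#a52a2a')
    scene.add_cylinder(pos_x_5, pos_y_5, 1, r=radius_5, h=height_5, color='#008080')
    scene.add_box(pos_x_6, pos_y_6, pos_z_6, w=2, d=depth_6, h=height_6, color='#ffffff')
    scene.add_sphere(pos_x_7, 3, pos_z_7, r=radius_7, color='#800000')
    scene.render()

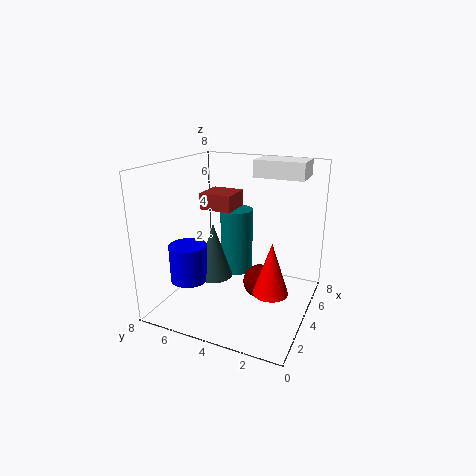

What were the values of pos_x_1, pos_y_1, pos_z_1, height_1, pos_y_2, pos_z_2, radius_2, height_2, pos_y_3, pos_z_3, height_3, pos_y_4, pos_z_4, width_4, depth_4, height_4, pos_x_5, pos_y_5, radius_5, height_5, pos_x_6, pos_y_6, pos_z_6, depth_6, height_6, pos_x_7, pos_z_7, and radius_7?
pos_x_1 = 3
pos_y_1 = 5
pos_z_1 = 2
height_1 = 3
pos_y_2 = 6
pos_z_2 = 2
radius_2 = 1
height_2 = 2
pos_y_3 = 2
pos_z_3 = 1
height_3 = 3
pos_y_4 = 5
pos_z_4 = 5
width_4 = 2
depth_4 = 2
height_4 = 1
pos_x_5 = 6
pos_y_5 = 5
radius_5 = 1
height_5 = 4
pos_x_6 = 6
pos_y_6 = 1
pos_z_6 = 7
depth_6 = 3
height_6 = 1
pos_x_7 = 5
pos_z_7 = 1
radius_7 = 1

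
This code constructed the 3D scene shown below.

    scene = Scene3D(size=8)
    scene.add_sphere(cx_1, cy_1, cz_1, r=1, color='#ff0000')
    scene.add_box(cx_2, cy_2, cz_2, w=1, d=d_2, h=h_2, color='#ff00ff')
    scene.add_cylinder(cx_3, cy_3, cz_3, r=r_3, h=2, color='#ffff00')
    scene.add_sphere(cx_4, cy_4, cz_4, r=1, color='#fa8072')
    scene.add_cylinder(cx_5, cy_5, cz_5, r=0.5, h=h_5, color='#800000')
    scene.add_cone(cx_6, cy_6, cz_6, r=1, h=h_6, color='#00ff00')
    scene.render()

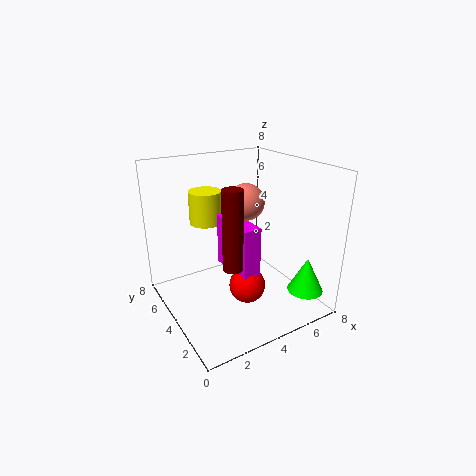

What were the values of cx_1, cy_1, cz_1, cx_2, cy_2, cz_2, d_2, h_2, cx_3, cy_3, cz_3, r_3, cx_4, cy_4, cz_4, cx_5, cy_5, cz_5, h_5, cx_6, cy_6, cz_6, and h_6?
cx_1 = 4
cy_1 = 3
cz_1 = 1.5
cx_2 = 3.5
cy_2 = 2.5
cz_2 = 2
d_2 = 3
h_2 = 3
cx_3 = 3.5
cy_3 = 7
cz_3 = 4
r_3 = 1
cx_4 = 4.5
cy_4 = 4
cz_4 = 6
cx_5 = 2.5
cy_5 = 2
cz_5 = 3.5
h_5 = 4
cx_6 = 7
cy_6 = 1.5
cz_6 = 1
h_6 = 2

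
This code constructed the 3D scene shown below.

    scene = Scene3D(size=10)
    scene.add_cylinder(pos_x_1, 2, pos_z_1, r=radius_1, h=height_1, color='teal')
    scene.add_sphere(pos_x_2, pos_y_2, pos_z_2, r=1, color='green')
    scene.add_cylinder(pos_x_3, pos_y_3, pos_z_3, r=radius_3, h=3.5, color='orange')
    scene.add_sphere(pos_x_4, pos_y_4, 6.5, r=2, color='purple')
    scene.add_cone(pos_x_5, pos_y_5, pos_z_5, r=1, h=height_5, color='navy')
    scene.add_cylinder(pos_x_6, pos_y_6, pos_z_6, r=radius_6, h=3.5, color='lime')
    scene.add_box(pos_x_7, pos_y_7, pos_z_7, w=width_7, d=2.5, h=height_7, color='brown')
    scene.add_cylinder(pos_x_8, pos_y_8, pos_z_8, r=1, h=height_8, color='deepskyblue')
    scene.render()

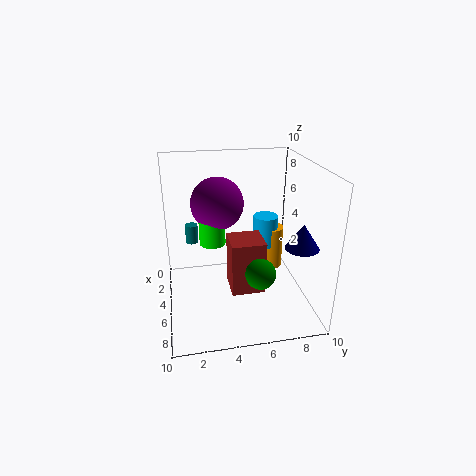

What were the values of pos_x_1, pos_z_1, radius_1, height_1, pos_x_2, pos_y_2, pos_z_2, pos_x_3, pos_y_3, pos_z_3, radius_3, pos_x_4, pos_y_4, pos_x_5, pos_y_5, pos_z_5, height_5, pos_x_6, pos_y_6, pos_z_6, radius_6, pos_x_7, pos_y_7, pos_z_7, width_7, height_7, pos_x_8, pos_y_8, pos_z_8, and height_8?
pos_x_1 = 1; pos_z_1 = 3; radius_1 = 0.5; height_1 = 1.5; pos_x_2 = 7.5; pos_y_2 = 6; pos_z_2 = 3.5; pos_x_3 = 1.5; pos_y_3 = 8.5; pos_z_3 = 0.5; radius_3 = 1; pos_x_4 = 2; pos_y_4 = 4; pos_x_5 = 9; pos_y_5 = 8; pos_z_5 = 6; height_5 = 1.5; pos_x_6 = 2.5; pos_y_6 = 3.5; pos_z_6 = 3.5; radius_6 = 1; pos_x_7 = 3; pos_y_7 = 4.5; pos_z_7 = 0.5; width_7 = 2.5; height_7 = 4; pos_x_8 = 1.5; pos_y_8 = 8; pos_z_8 = 2.5; height_8 = 2.5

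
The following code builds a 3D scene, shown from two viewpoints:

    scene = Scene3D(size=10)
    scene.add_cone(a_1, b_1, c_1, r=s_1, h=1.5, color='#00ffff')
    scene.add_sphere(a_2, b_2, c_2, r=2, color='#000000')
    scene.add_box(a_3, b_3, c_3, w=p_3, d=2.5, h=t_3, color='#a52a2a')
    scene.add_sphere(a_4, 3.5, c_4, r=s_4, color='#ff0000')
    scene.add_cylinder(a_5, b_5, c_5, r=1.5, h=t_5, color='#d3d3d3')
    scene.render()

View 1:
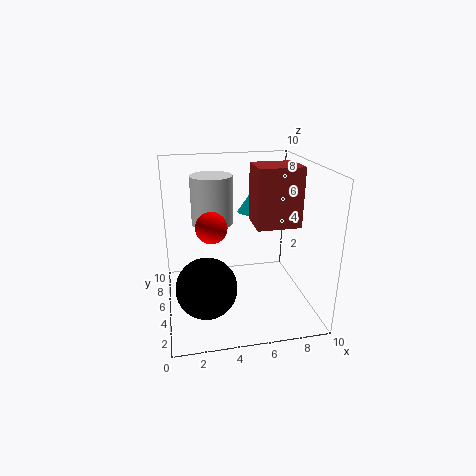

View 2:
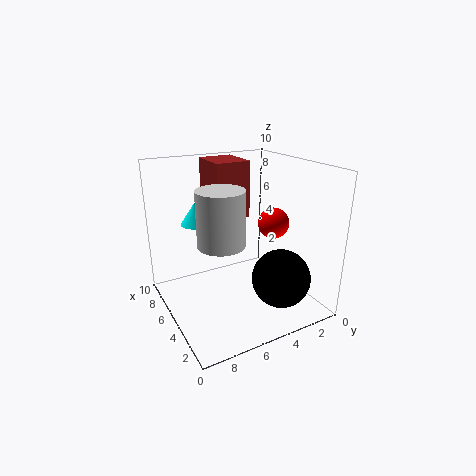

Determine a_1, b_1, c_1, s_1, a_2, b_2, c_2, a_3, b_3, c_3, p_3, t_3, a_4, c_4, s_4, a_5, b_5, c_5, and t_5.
a_1 = 6.5; b_1 = 7.5; c_1 = 6; s_1 = 1; a_2 = 2.5; b_2 = 3; c_2 = 2.5; a_3 = 6; b_3 = 3.5; c_3 = 6; p_3 = 3; t_3 = 4; a_4 = 3; c_4 = 6.5; s_4 = 1; a_5 = 3.5; b_5 = 7; c_5 = 5.5; t_5 = 3.5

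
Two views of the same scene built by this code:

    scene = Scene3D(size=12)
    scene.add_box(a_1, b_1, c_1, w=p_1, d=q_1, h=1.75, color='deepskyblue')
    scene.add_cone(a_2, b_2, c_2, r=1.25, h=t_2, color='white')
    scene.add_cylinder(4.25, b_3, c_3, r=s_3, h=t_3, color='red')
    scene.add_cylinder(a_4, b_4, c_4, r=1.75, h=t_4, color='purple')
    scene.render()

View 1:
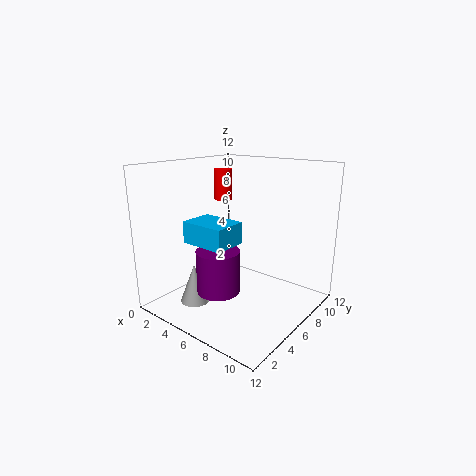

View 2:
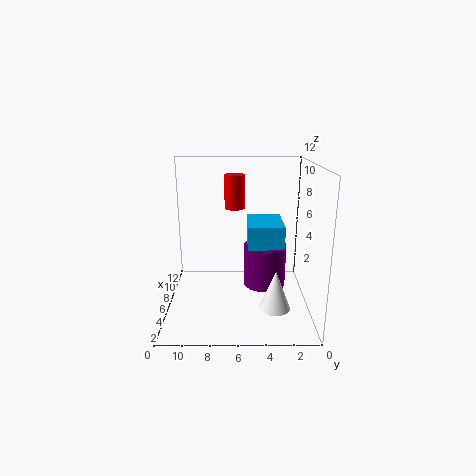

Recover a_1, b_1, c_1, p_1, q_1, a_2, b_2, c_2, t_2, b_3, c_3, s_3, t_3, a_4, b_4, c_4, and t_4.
a_1 = 3.25; b_1 = 2.5; c_1 = 6; p_1 = 3.75; q_1 = 2.75; a_2 = 3.75; b_2 = 3; c_2 = 0.75; t_2 = 3.25; b_3 = 6.25; c_3 = 9; s_3 = 0.75; t_3 = 2.5; a_4 = 5.75; b_4 = 3.75; c_4 = 2; t_4 = 3.5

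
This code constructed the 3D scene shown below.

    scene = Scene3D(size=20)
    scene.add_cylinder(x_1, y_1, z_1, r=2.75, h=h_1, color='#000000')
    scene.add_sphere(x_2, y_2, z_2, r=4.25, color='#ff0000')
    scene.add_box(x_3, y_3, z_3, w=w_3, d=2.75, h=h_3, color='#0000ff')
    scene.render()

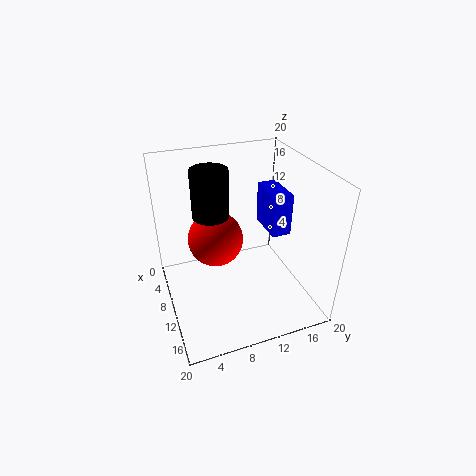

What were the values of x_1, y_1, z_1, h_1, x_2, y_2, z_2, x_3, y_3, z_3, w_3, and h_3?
x_1 = 4.5, y_1 = 7.75, z_1 = 11, h_1 = 7.25, x_2 = 4.75, y_2 = 8.25, z_2 = 7, x_3 = 5.5, y_3 = 14.75, z_3 = 9.75, w_3 = 5.75, h_3 = 6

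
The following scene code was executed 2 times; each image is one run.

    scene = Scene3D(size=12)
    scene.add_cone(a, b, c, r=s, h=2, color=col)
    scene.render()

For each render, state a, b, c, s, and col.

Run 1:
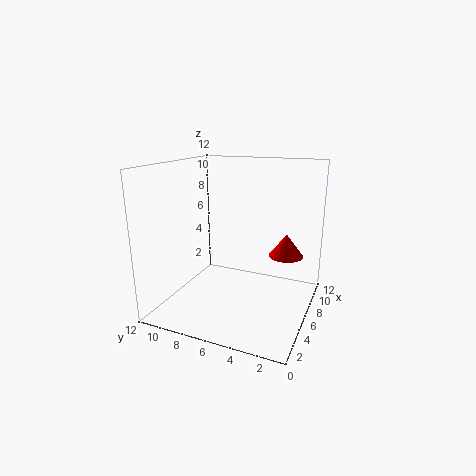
a = 8.5
b = 2.5
c = 4
s = 1.5
col = 'red'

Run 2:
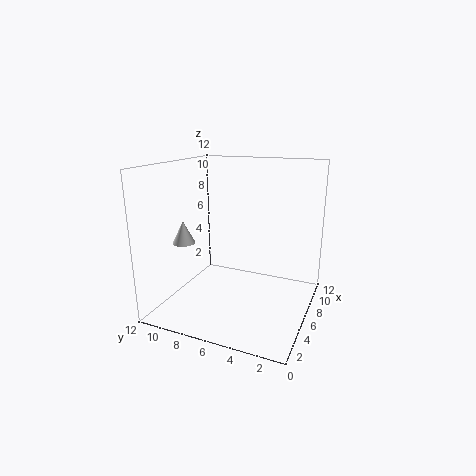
a = 5.5
b = 11
c = 5
s = 1
col = 'white'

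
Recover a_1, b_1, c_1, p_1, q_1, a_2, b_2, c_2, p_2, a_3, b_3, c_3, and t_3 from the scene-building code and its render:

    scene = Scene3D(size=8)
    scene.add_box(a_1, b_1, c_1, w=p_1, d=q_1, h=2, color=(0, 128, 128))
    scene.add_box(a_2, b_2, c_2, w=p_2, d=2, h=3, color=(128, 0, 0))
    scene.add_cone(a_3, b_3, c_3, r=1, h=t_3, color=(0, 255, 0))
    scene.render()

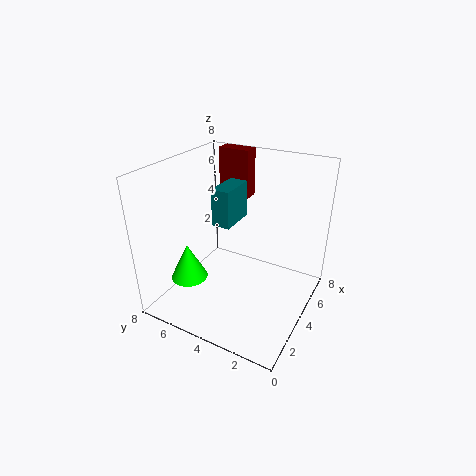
a_1 = 3, b_1 = 4, c_1 = 5, p_1 = 2, q_1 = 1, a_2 = 7, b_2 = 5, c_2 = 5, p_2 = 1, a_3 = 2, b_3 = 6, c_3 = 2, t_3 = 2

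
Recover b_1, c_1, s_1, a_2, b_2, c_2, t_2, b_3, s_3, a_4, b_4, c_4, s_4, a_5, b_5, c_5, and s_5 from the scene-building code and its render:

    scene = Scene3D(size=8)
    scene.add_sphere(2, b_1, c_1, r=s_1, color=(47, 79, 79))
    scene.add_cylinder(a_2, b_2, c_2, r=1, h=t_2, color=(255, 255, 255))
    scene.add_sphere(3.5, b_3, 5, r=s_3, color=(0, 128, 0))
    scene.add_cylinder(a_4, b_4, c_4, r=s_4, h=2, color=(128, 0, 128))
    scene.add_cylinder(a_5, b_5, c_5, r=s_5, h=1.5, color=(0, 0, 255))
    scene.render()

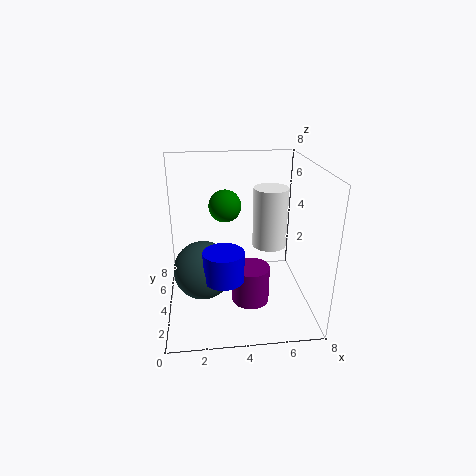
b_1 = 2.5, c_1 = 3, s_1 = 1.5, a_2 = 6, b_2 = 5, c_2 = 3, t_2 = 3.5, b_3 = 6.5, s_3 = 1, a_4 = 4.5, b_4 = 2.5, c_4 = 1, s_4 = 1, a_5 = 3, b_5 = 1.5, c_5 = 3, s_5 = 1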